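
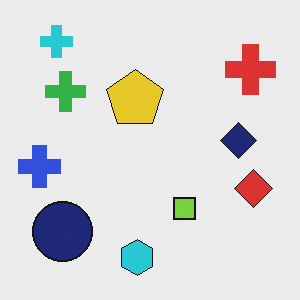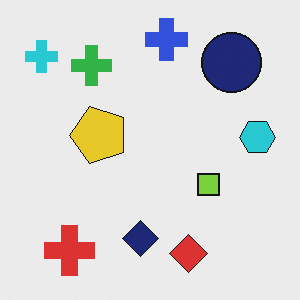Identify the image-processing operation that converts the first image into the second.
The image was transposed (reflected across the top-left ↔ bottom-right diagonal).

Shapes have swapped their row and column positions — what was in the top-right is now in the bottom-left — a diagonal reflection.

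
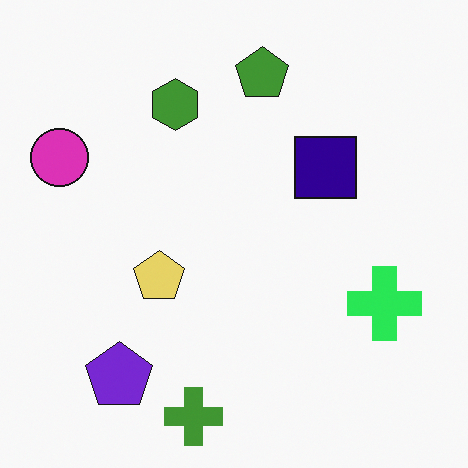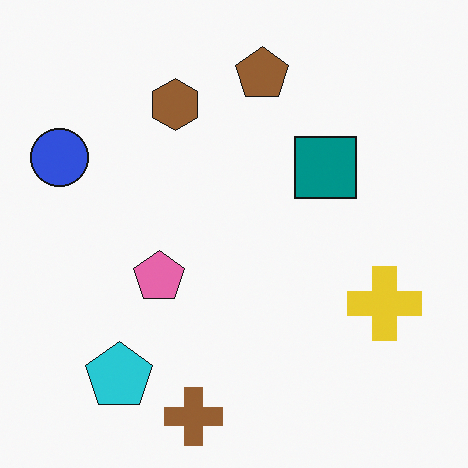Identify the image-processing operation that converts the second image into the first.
It was hue-shifted by a moderate amount.

Every shape's color has rotated by the same amount around the hue wheel — a uniform hue shift.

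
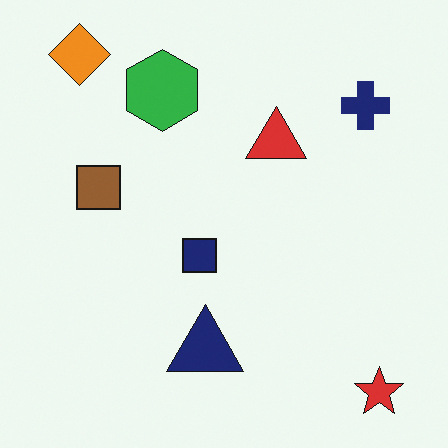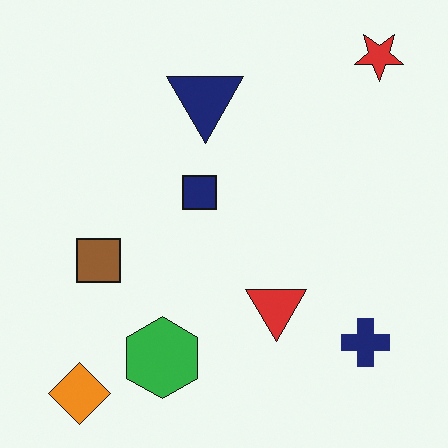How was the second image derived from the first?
Flipped vertically (top ↔ bottom).

The orange diamond is in the top-left of the first image and the bottom-left of the second — shapes on opposite sides of the horizontal midline have swapped in a mirror flip.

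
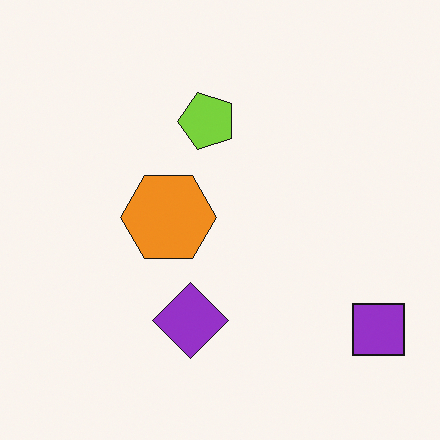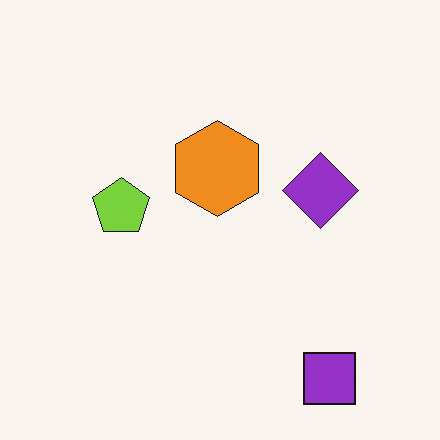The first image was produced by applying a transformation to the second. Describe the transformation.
It was transposed (reflected across the top-left ↔ bottom-right diagonal).

Shapes have swapped their row and column positions — what was in the top-right is now in the bottom-left — a diagonal reflection.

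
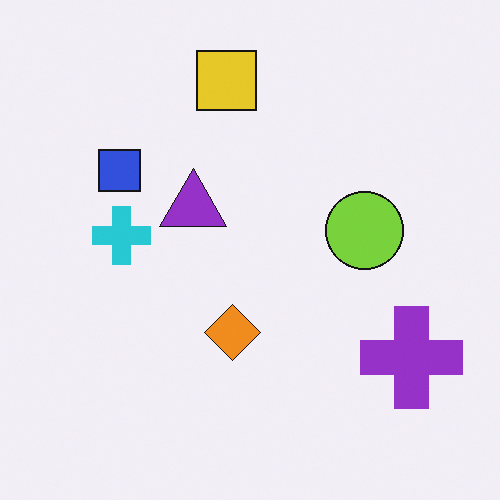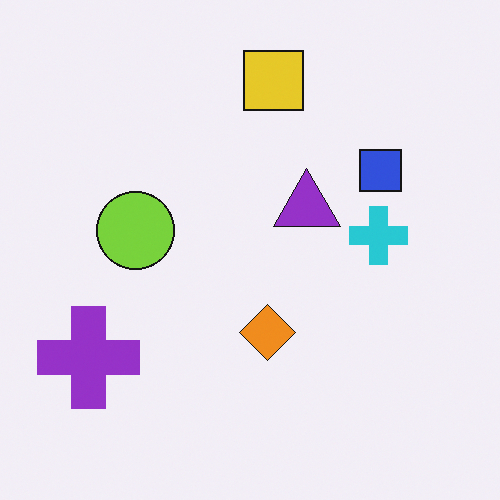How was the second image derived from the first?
Flipped horizontally (left ↔ right).

The purple cross is in the bottom-right of the first image and the bottom-left of the second — shapes on opposite sides of the vertical midline have swapped in a mirror flip.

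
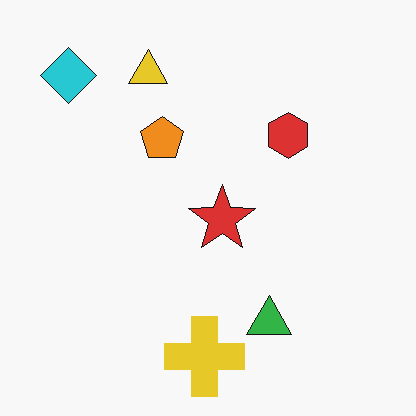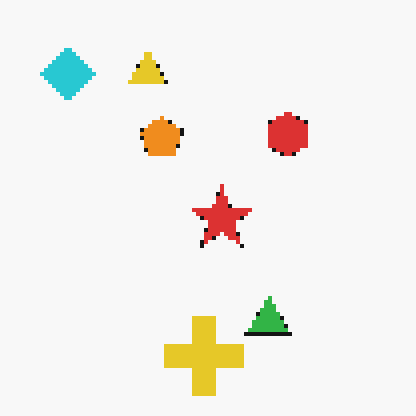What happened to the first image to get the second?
Mildly pixelated.

Shapes are reduced to large square blocks; fine edges and outlines are lost — a downscale-then-upscale (mosaic) effect.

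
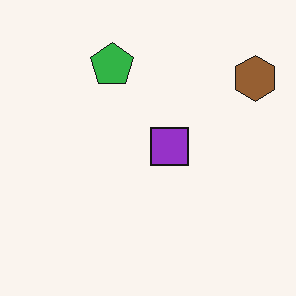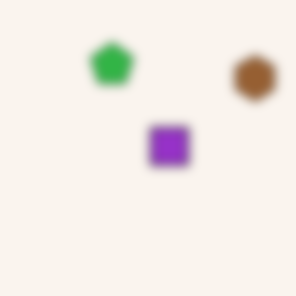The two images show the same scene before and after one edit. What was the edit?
Heavily blurred.

Shape edges and outlines are uniformly softened across the whole image.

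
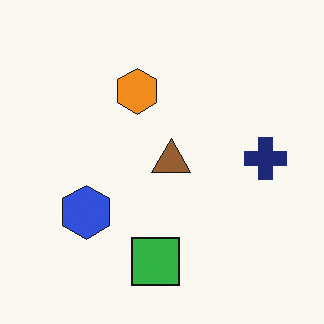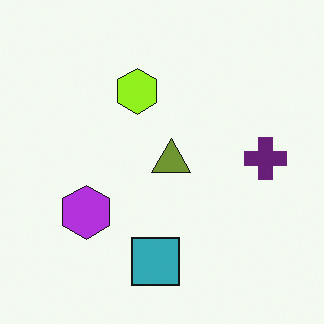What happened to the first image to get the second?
This is the original image hue-shifted by a small amount.

Every shape's color has rotated by the same amount around the hue wheel — a uniform hue shift.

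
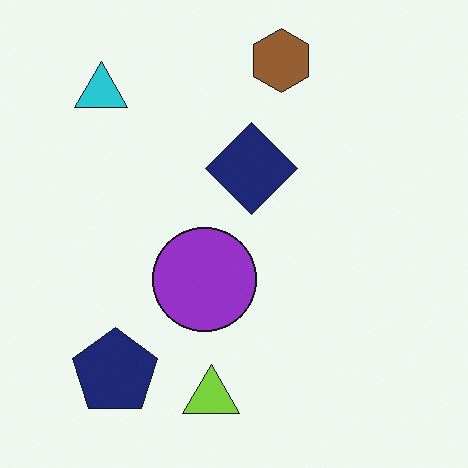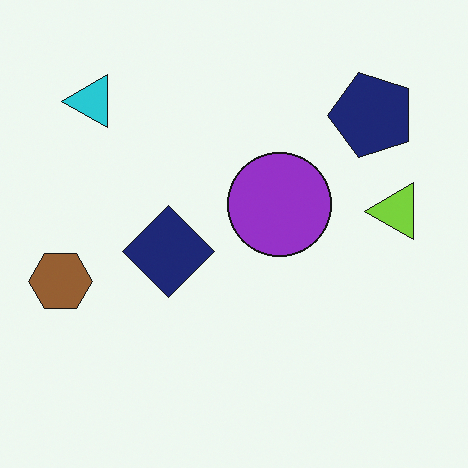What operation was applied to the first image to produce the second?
This is the original image transposed (reflected across the top-left ↔ bottom-right diagonal).

Shapes have swapped their row and column positions — what was in the top-right is now in the bottom-left — a diagonal reflection.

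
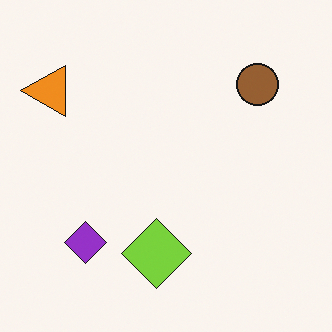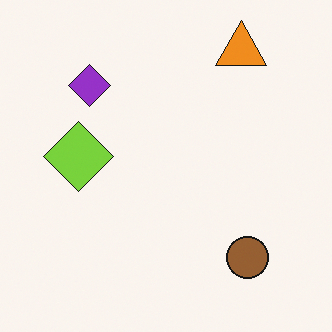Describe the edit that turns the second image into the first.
The image was rotated 90° counter-clockwise.

The orange triangle sits in the top-right of the second image and the top-left of the first — consistent with a whole-image 90° counter-clockwise rotation.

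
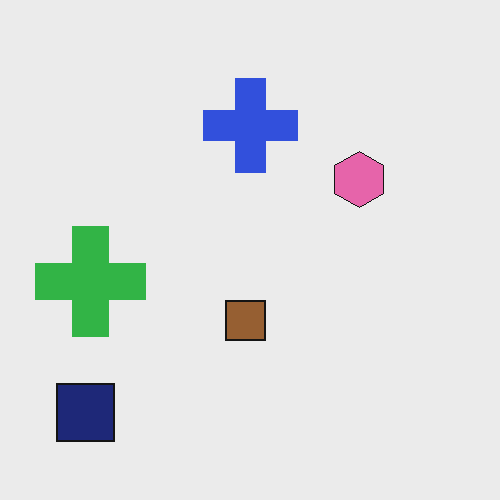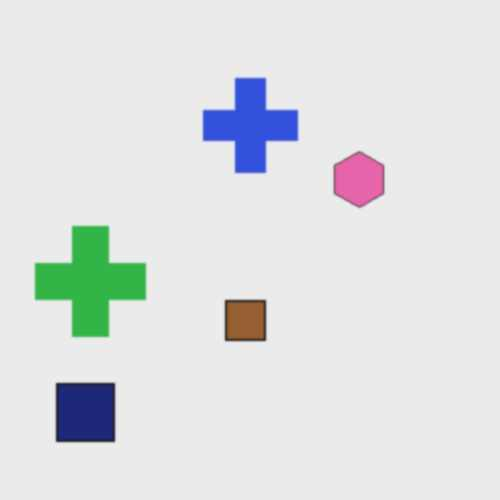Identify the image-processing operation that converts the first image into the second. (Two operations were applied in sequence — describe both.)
The second image is the first slightly softened, then JPEG-compressed with visible artifacts.

Shape edges and outlines are uniformly softened across the whole image. Blocky 8×8 compression artifacts appear around shape edges and the flat background shows ringing — characteristic JPEG degradation.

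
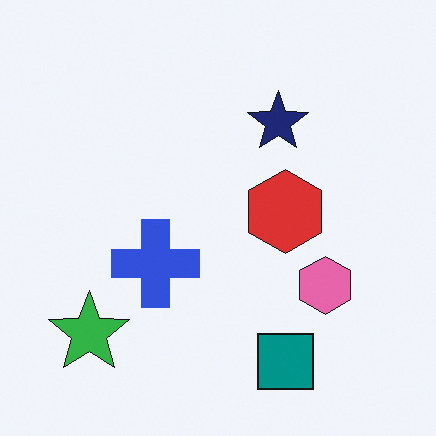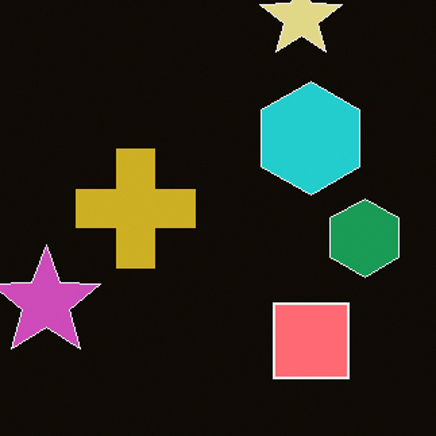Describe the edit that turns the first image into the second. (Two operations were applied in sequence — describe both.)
The image was cropped to a modestly smaller region and rescaled, then color-inverted (negative).

The visible shapes are larger and the field of view is narrower; shapes near the original edges may be partly or wholly outside the frame — a crop-and-rescale. The light background has become dark and every shape's color is its complement — a photographic negative.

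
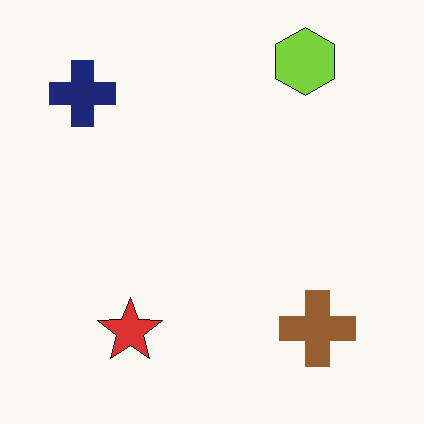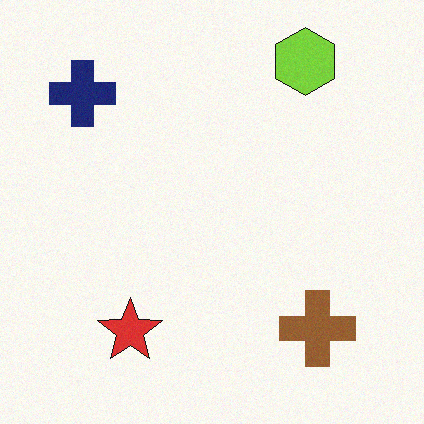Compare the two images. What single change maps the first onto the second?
Degraded with a light layer of grain.

Random speckle covers the whole image, including the flat background.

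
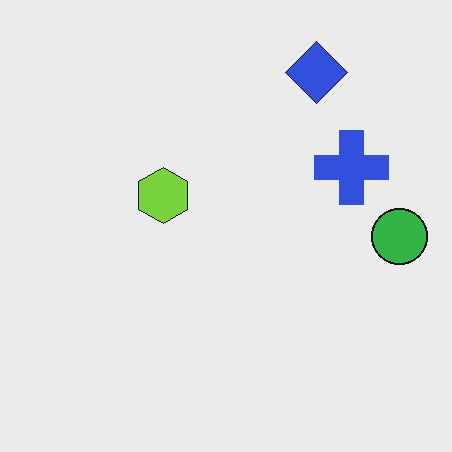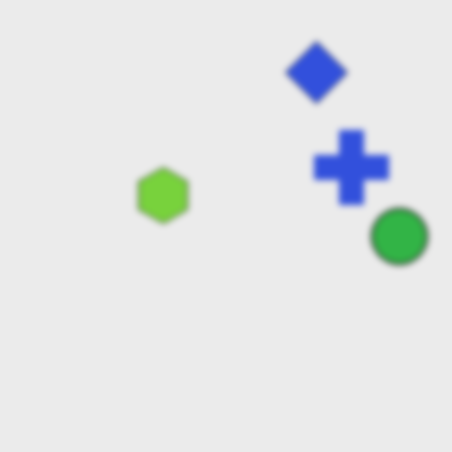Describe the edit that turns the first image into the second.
The transformation is: noticeably gaussian-blurred.

Shape edges and outlines are uniformly softened across the whole image.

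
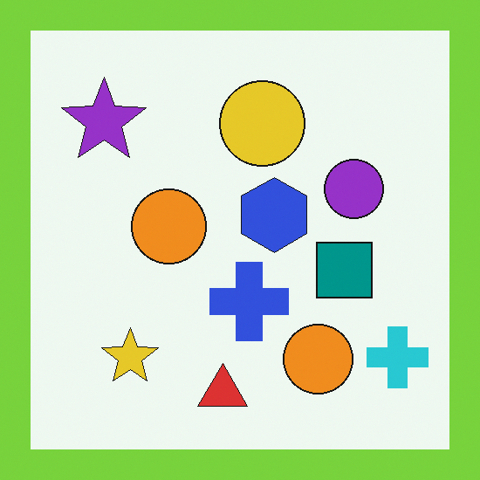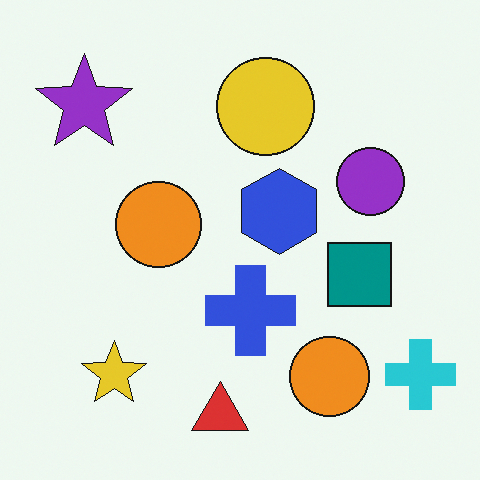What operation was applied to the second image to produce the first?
This is the original image framed with a lime border.

A solid lime frame runs around the edge of the first image, with the content slightly shrunk inside it.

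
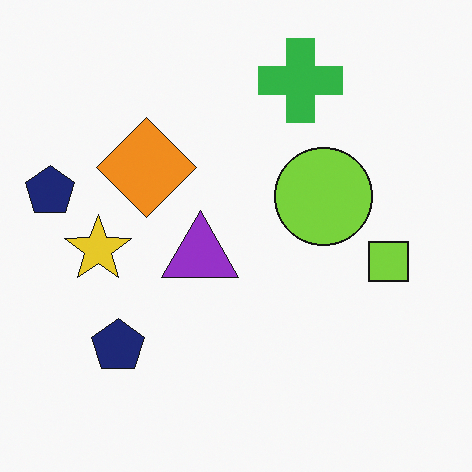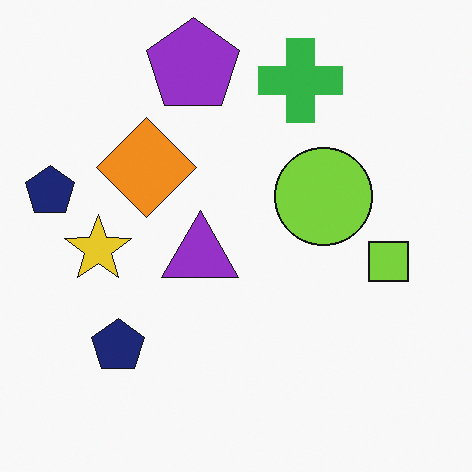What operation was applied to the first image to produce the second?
The transformation is: overlaid with an additional purple pentagon.

A purple pentagon appears in the second image that is absent from the first.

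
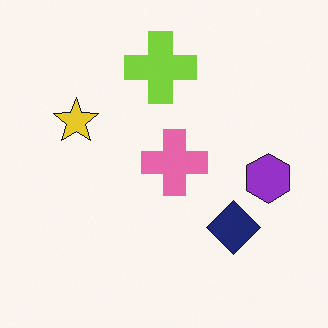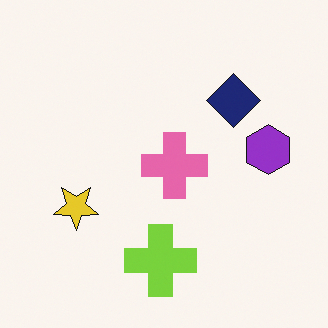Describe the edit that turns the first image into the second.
It was flipped vertically (top ↔ bottom).

The lime cross is in the top of the first image and the bottom of the second — shapes on opposite sides of the horizontal midline have swapped in a mirror flip.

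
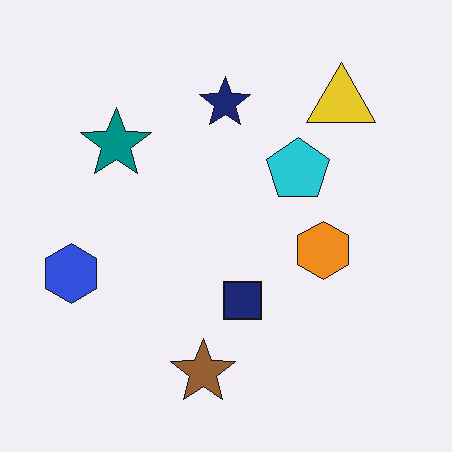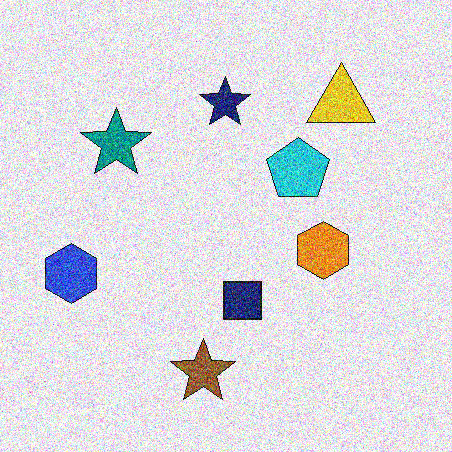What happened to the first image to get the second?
The transformation is: degraded with a thick layer of grain.

Random speckle covers the whole image, including the flat background.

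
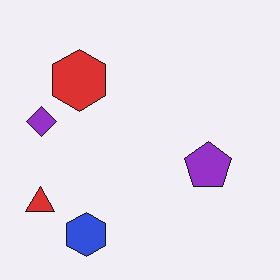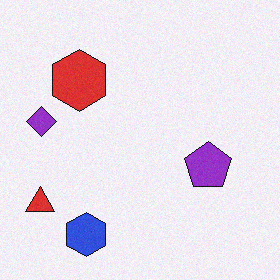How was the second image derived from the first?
The transformation is: degraded with subtle gaussian noise.

Random speckle covers the whole image, including the flat background.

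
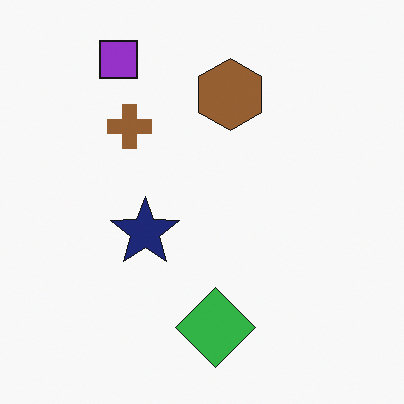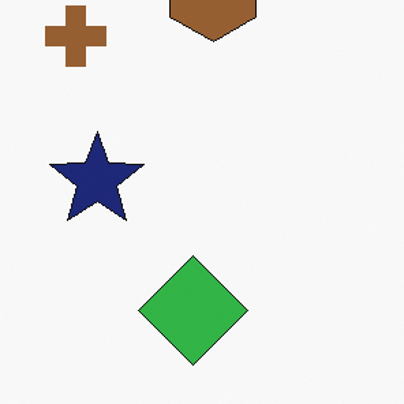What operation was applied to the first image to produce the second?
This is the original image cropped to a modestly smaller region and rescaled.

The visible shapes are larger and the field of view is narrower; shapes near the original edges may be partly or wholly outside the frame — a crop-and-rescale.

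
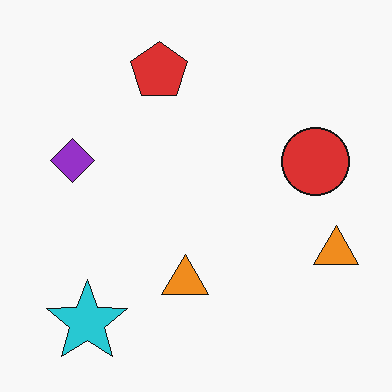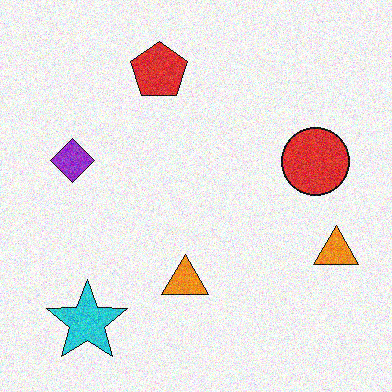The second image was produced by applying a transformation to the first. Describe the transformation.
This is the original image degraded with moderate additive noise.

Random speckle covers the whole image, including the flat background.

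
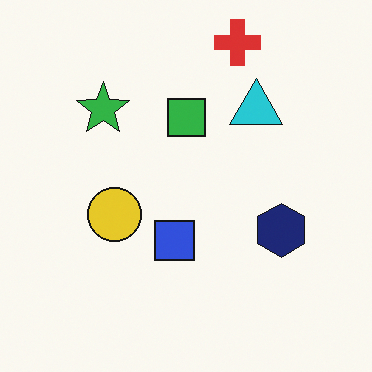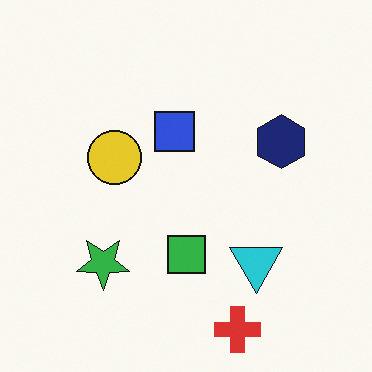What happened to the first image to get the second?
This is the original image flipped vertically (top ↔ bottom).

The red cross is in the top of the first image and the bottom of the second — shapes on opposite sides of the horizontal midline have swapped in a mirror flip.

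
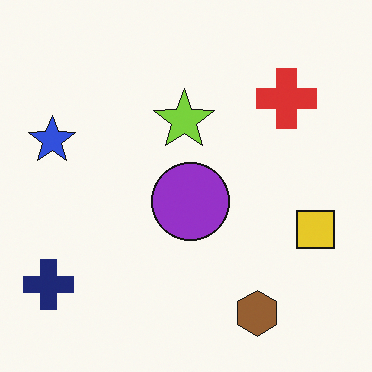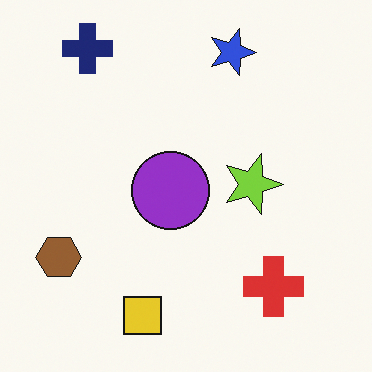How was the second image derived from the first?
It was rotated 90° clockwise.

The navy cross sits in the bottom-left of the first image and the top-left of the second — consistent with a whole-image 90° clockwise rotation.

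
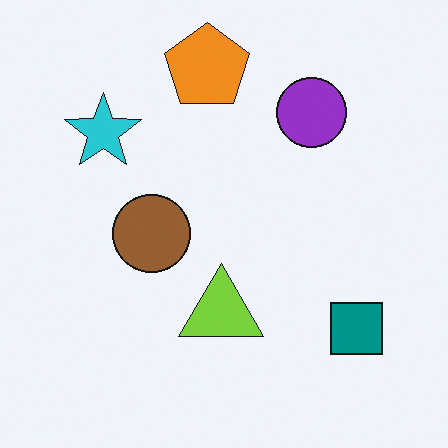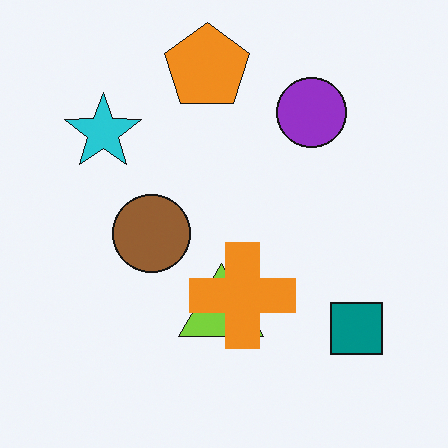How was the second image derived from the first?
Overlaid with an additional orange cross.

An orange cross appears in the second image that is absent from the first.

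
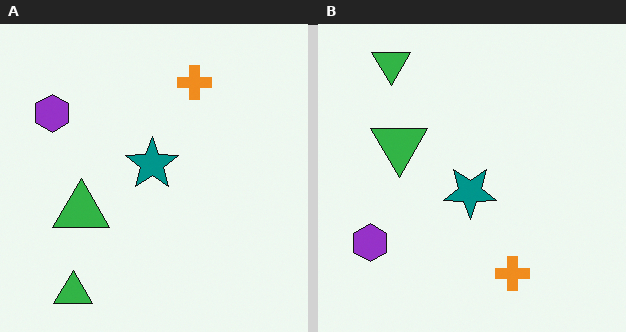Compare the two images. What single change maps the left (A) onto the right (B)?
The right (B) image is the left (A) flipped vertically (top ↔ bottom).

The orange cross is in the top of the left (A) image and the bottom of the right (B) — shapes on opposite sides of the horizontal midline have swapped in a mirror flip.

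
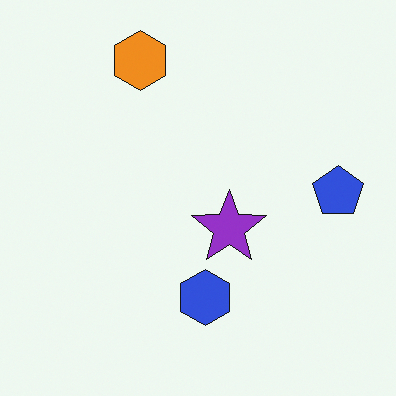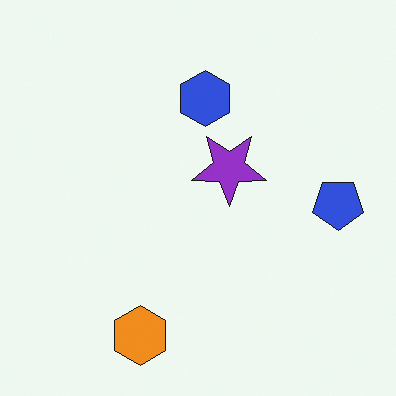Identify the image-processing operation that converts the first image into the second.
The second image is the first flipped vertically (top ↔ bottom).

The orange hexagon is in the top of the first image and the bottom of the second — shapes on opposite sides of the horizontal midline have swapped in a mirror flip.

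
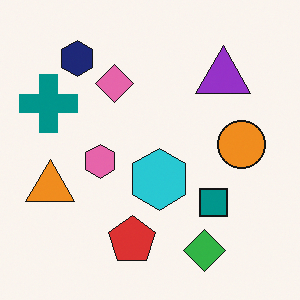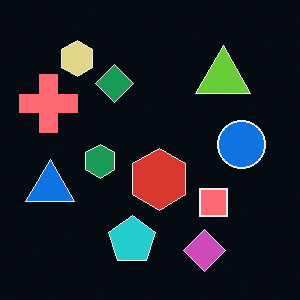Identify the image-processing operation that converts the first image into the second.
The transformation is: color-inverted (negative).

The light background has become dark and every shape's color is its complement — a photographic negative.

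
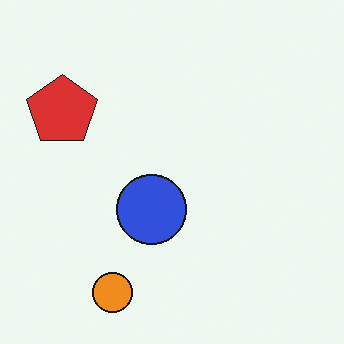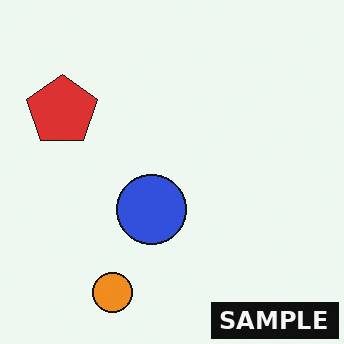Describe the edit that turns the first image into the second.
It was watermarked with the text "SAMPLE" in the lower-right corner.

A dark label reading "SAMPLE" appears in the lower-right corner.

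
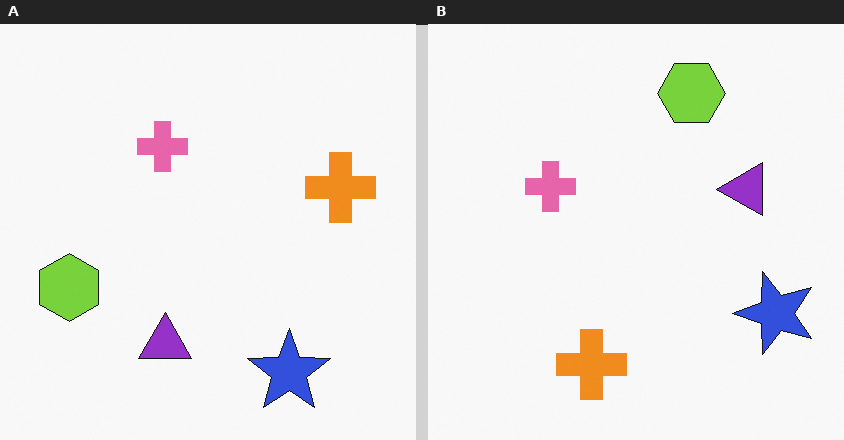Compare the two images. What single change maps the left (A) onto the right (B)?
This is the original image transposed (reflected across the top-left ↔ bottom-right diagonal).

Shapes have swapped their row and column positions — what was in the top-right is now in the bottom-left — a diagonal reflection.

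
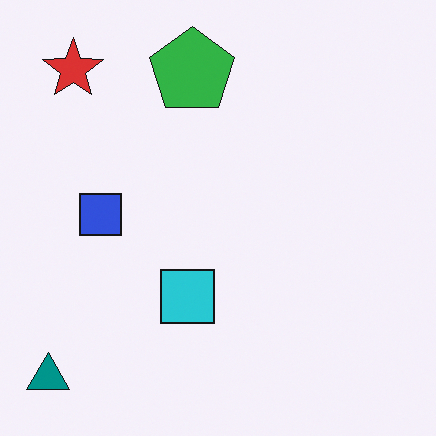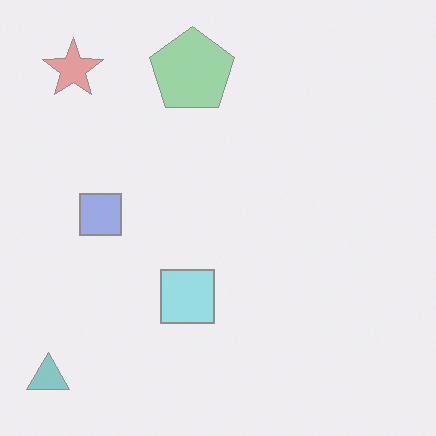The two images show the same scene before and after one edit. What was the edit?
The second image is the first washed out (contrast reduced).

Tones are pushed toward mid-grey across the whole image — a global contrast change.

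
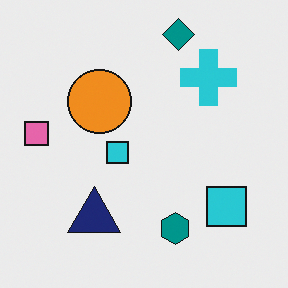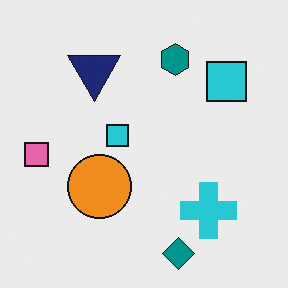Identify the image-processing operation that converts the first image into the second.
The transformation is: flipped vertically (top ↔ bottom).

The teal diamond is in the top of the first image and the bottom of the second — shapes on opposite sides of the horizontal midline have swapped in a mirror flip.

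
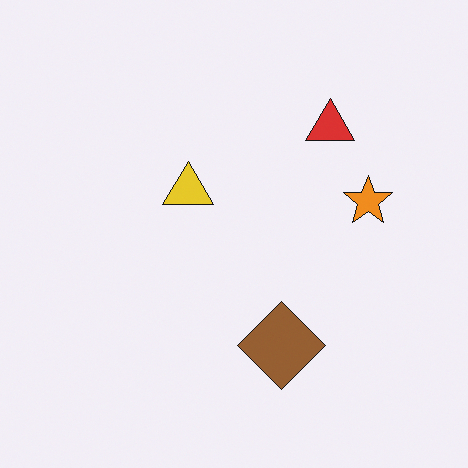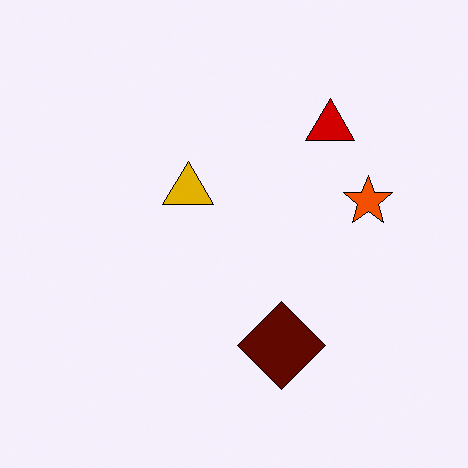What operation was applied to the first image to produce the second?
This is the original image boosted in contrast.

Tones are pushed away from mid-grey across the whole image — a global contrast change.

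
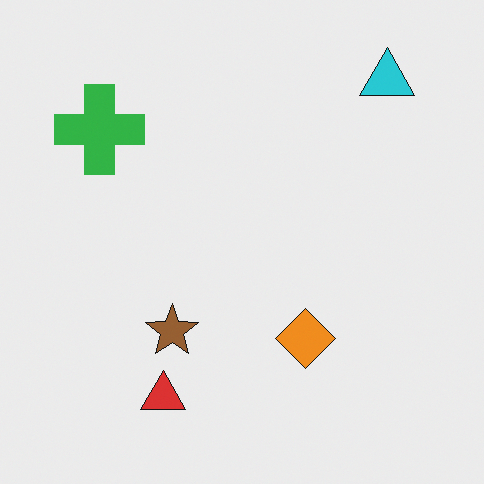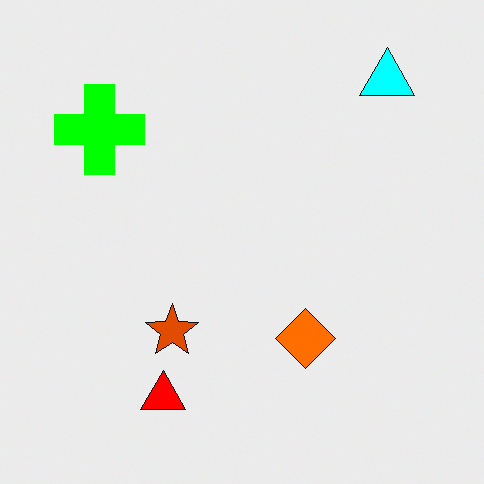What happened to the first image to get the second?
This is the original image made much more vivid (saturation change).

All colors are more vivid — a global saturation change.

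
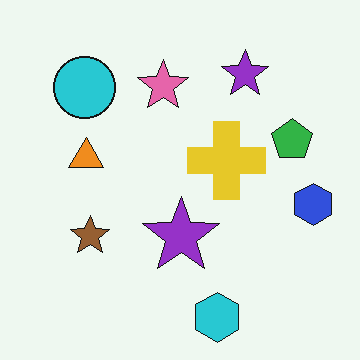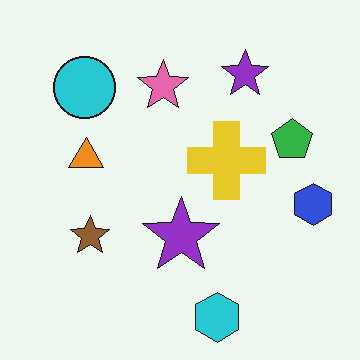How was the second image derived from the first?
JPEG-compressed with visible artifacts.

Blocky 8×8 compression artifacts appear around shape edges and the flat background shows ringing — characteristic JPEG degradation.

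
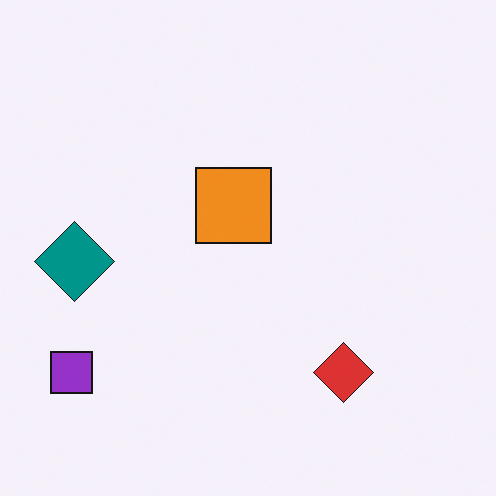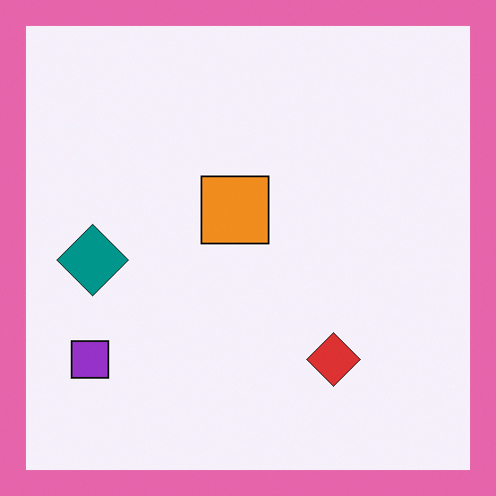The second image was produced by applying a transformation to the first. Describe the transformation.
The image was framed with a pink border.

A solid pink frame runs around the edge of the second image, with the content slightly shrunk inside it.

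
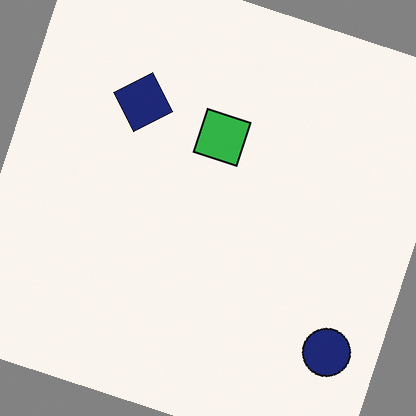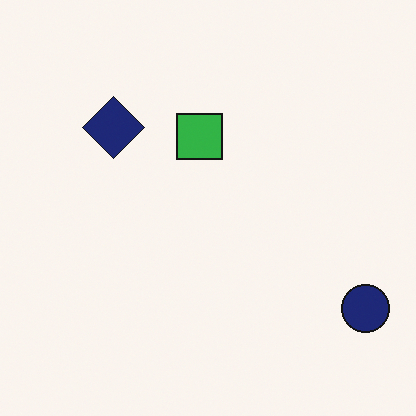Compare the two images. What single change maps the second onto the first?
The image was rotated clockwise by a moderate amount.

Every shape is tilted by the same angle and the image corners show triangular fill wedges — a whole-image rotation by a non-right angle.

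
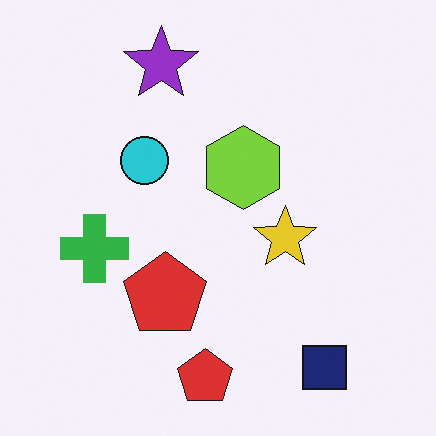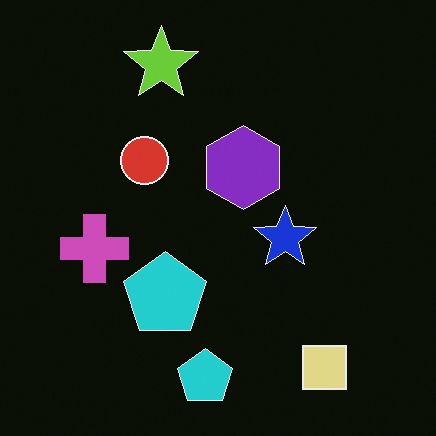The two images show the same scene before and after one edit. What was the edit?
The image was color-inverted (negative).

The light background has become dark and every shape's color is its complement — a photographic negative.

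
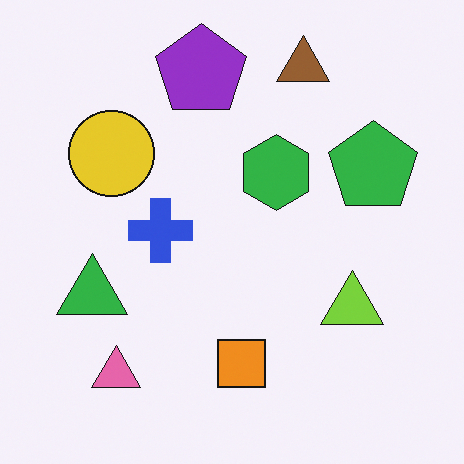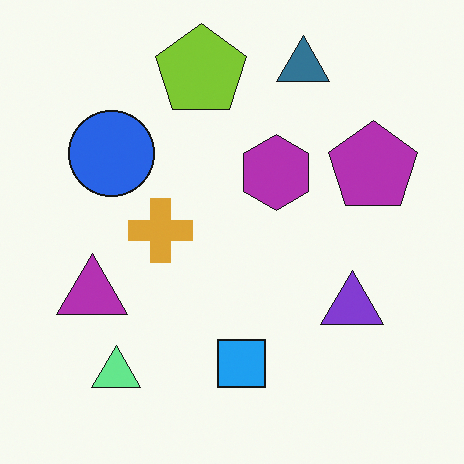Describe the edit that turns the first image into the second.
This is the original image hue-shifted through roughly half the color wheel.

Every shape's color has rotated by the same amount around the hue wheel — a uniform hue shift.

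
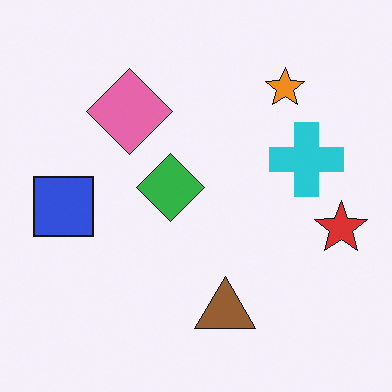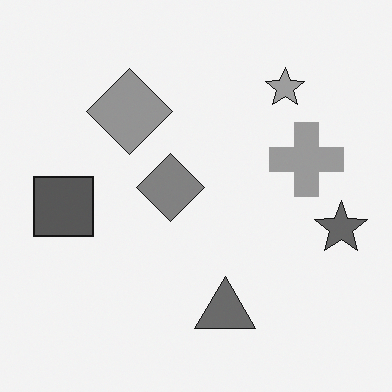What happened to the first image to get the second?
The image was converted to grayscale.

All color is removed — every shape is now a shade of grey.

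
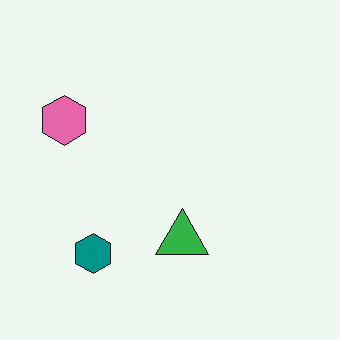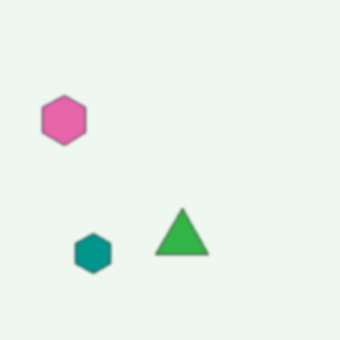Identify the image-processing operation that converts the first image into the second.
This is the original image lightly blurred.

Shape edges and outlines are uniformly softened across the whole image.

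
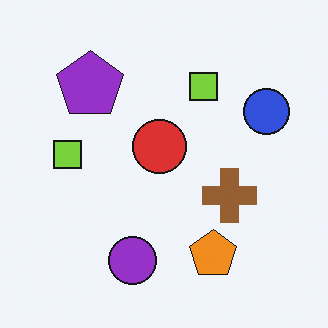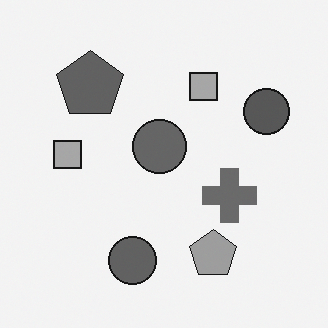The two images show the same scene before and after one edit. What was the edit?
This is the original image converted to grayscale.

All color is removed — every shape is now a shade of grey.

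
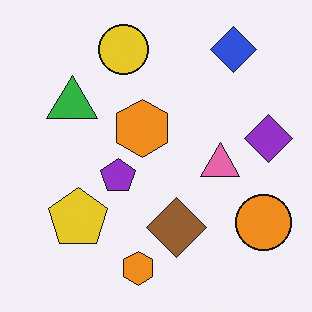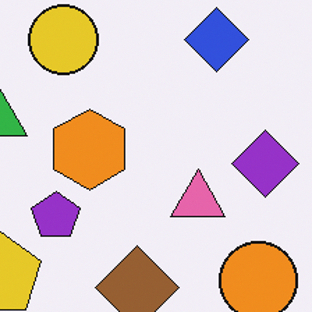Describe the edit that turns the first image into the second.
The transformation is: cropped to a modestly smaller region and rescaled.

The visible shapes are larger and the field of view is narrower; shapes near the original edges may be partly or wholly outside the frame — a crop-and-rescale.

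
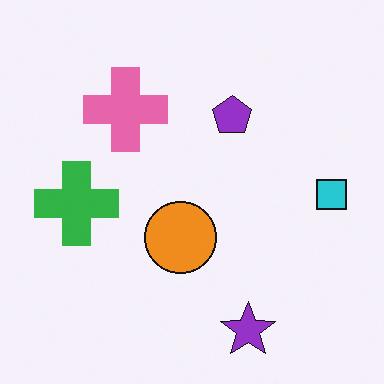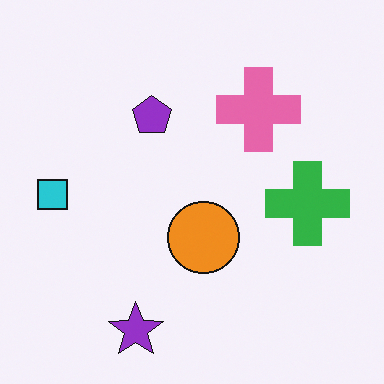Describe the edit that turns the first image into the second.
Flipped horizontally (left ↔ right).

The cyan square is in the right of the first image and the left of the second — shapes on opposite sides of the vertical midline have swapped in a mirror flip.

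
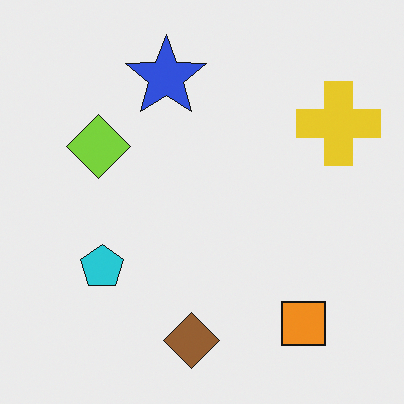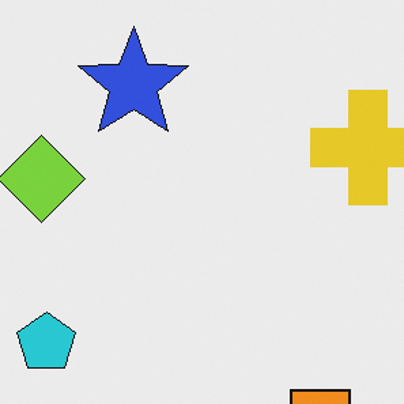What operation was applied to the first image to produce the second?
It was cropped to a modestly smaller region and rescaled.

The visible shapes are larger and the field of view is narrower; shapes near the original edges may be partly or wholly outside the frame — a crop-and-rescale.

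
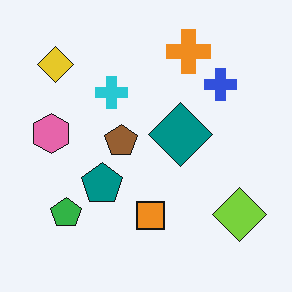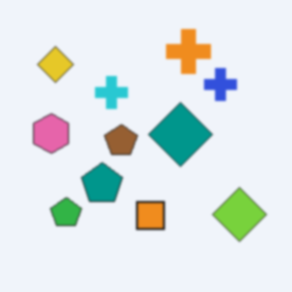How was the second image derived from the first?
This is the original image given a subtle gaussian blur.

Shape edges and outlines are uniformly softened across the whole image.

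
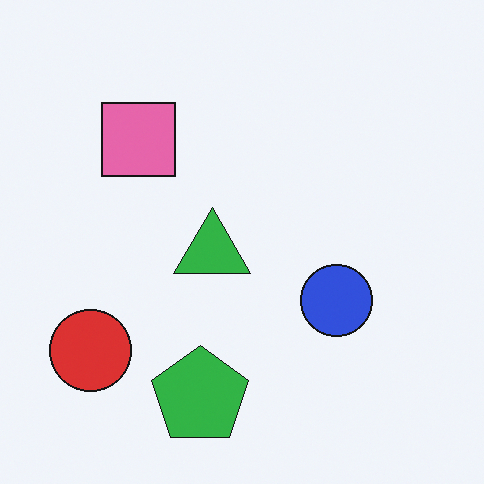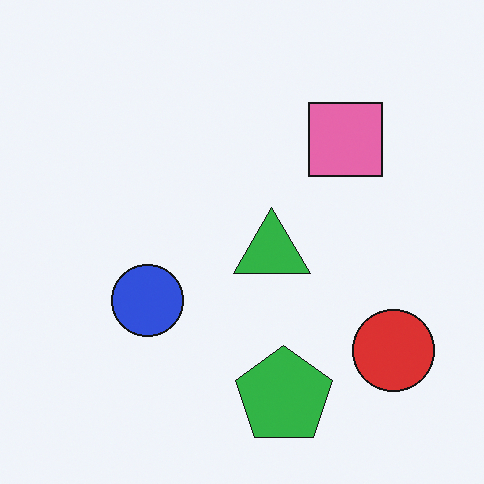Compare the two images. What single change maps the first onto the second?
This is the original image flipped horizontally (left ↔ right).

The red circle is in the bottom-left of the first image and the bottom-right of the second — shapes on opposite sides of the vertical midline have swapped in a mirror flip.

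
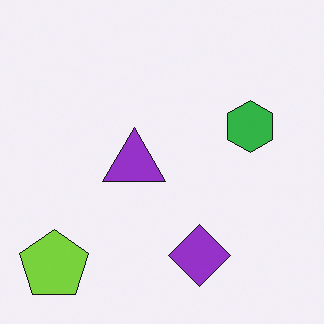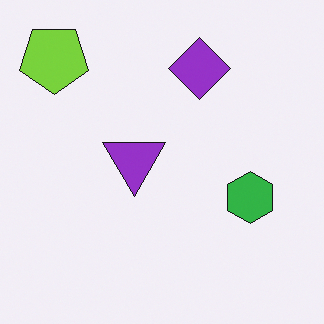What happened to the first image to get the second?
The image was flipped vertically (top ↔ bottom).

The lime pentagon is in the bottom-left of the first image and the top-left of the second — shapes on opposite sides of the horizontal midline have swapped in a mirror flip.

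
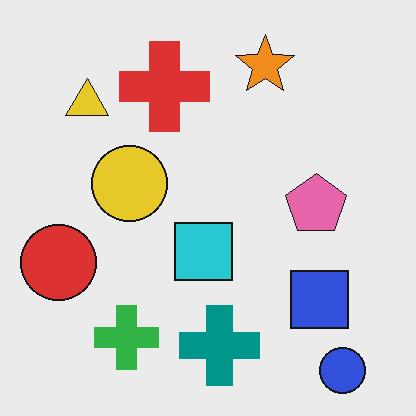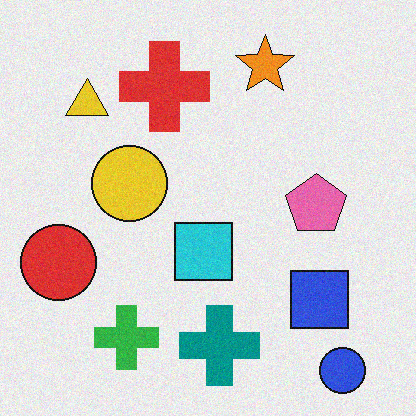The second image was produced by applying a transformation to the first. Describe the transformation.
This is the original image degraded with light additive noise.

Random speckle covers the whole image, including the flat background.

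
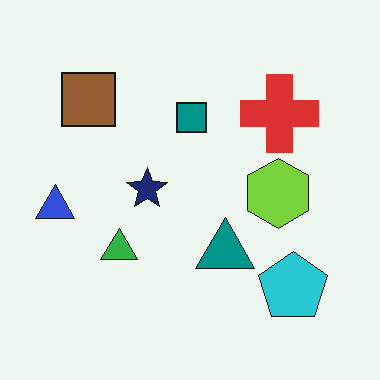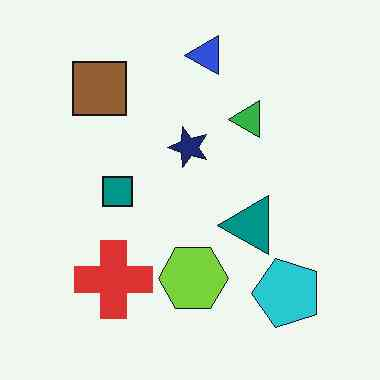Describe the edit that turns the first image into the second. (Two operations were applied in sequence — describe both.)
It was transposed (reflected across the top-left ↔ bottom-right diagonal), then JPEG-compressed with visible artifacts.

Shapes have swapped their row and column positions — what was in the top-right is now in the bottom-left — a diagonal reflection. Blocky 8×8 compression artifacts appear around shape edges and the flat background shows ringing — characteristic JPEG degradation.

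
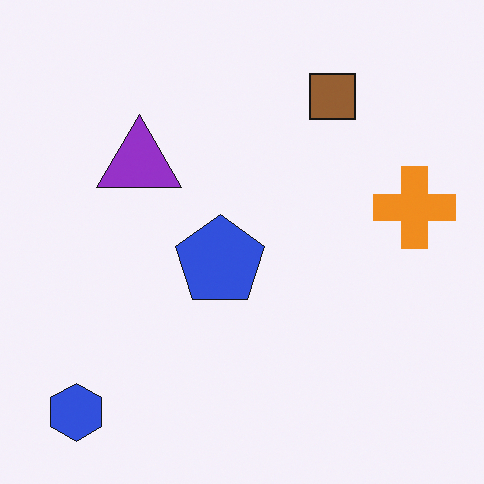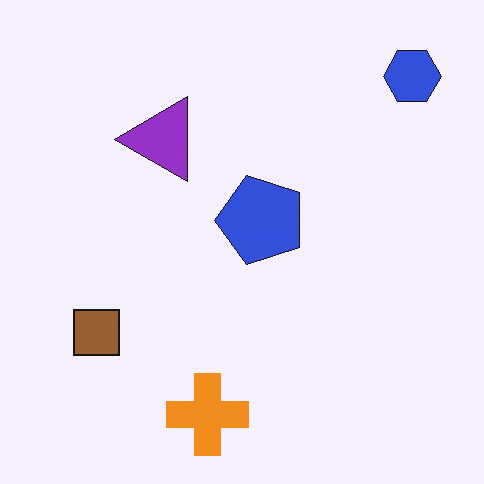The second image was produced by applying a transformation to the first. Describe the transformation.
It was transposed (reflected across the top-left ↔ bottom-right diagonal).

Shapes have swapped their row and column positions — what was in the top-right is now in the bottom-left — a diagonal reflection.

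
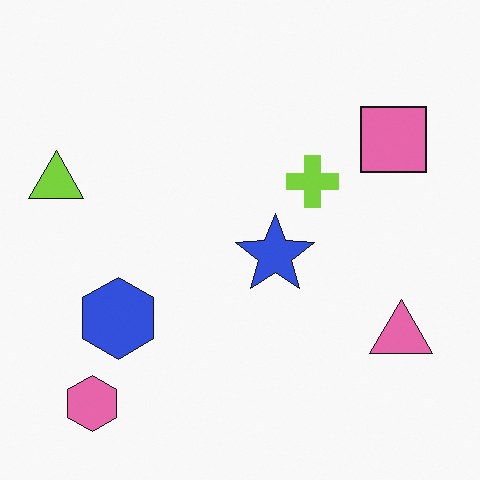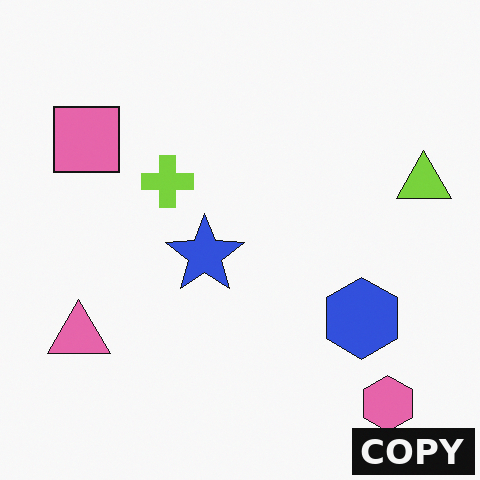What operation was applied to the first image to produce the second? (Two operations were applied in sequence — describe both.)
Flipped horizontally (left ↔ right), then watermarked with the text "COPY" in the lower-right corner.

The lime triangle is in the left of the first image and the right of the second — shapes on opposite sides of the vertical midline have swapped in a mirror flip. A dark label reading "COPY" appears in the lower-right corner.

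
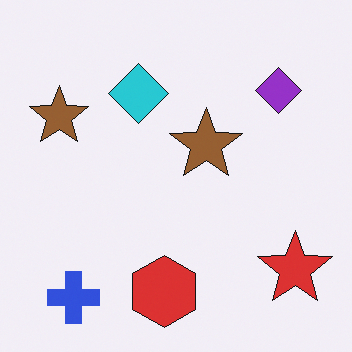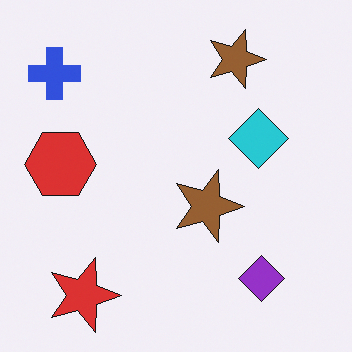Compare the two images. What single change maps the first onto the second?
The image was rotated 90° clockwise.

The blue cross sits in the bottom-left of the first image and the top-left of the second — consistent with a whole-image 90° clockwise rotation.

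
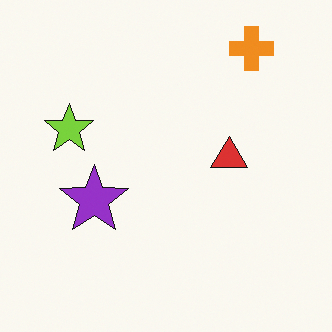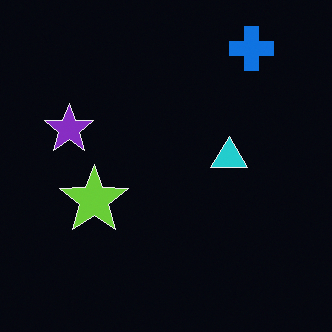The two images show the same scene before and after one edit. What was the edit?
This is the original image color-inverted (negative).

The light background has become dark and every shape's color is its complement — a photographic negative.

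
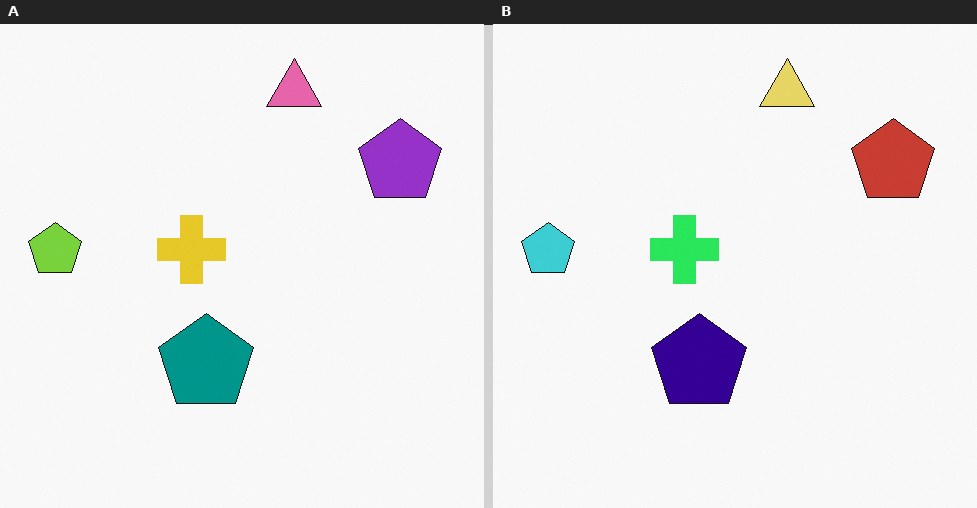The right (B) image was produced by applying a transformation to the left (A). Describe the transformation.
It was hue-shifted through roughly a third of the color wheel.

Every shape's color has rotated by the same amount around the hue wheel — a uniform hue shift.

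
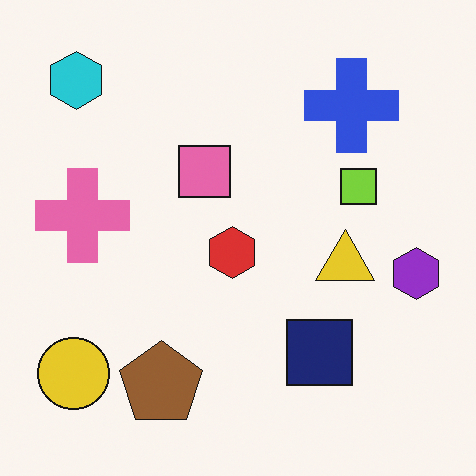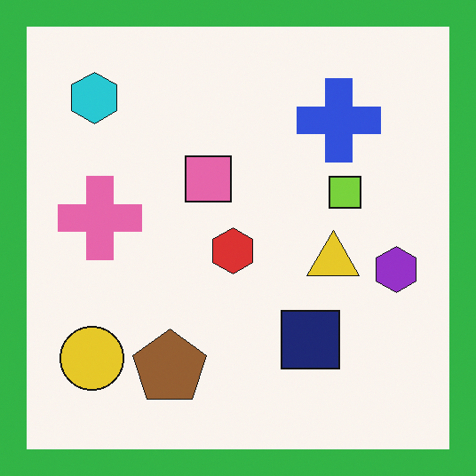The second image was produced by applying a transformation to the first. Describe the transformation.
It was framed with a green border.

A solid green frame runs around the edge of the second image, with the content slightly shrunk inside it.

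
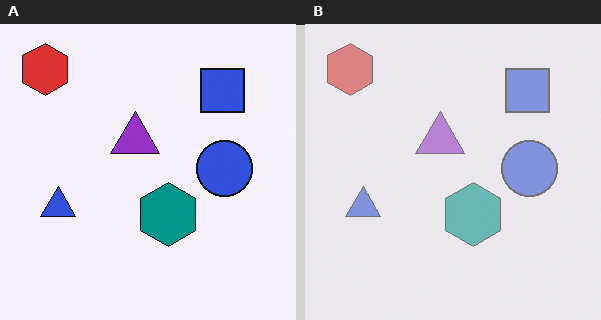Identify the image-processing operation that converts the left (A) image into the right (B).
The transformation is: washed out (contrast reduced).

Tones are pushed toward mid-grey across the whole image — a global contrast change.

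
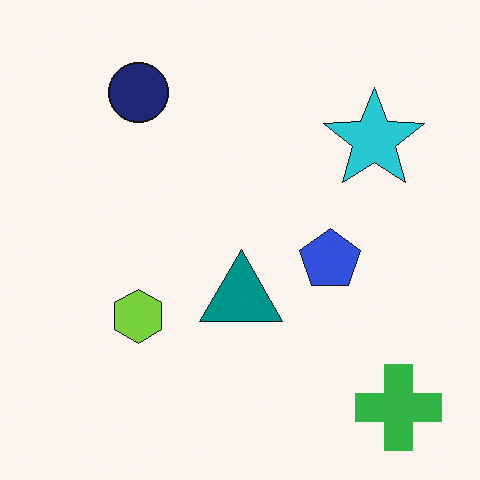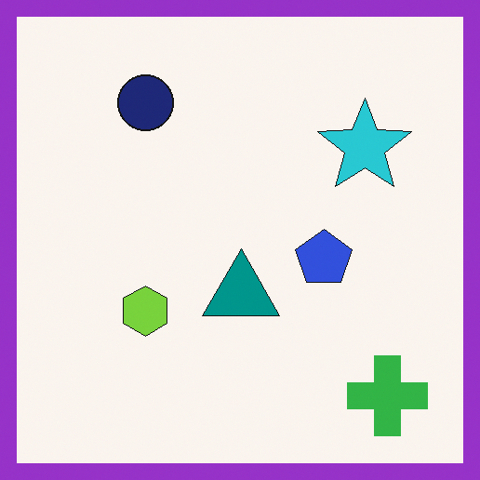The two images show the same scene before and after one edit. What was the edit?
Framed with a purple border.

A solid purple frame runs around the edge of the second image, with the content slightly shrunk inside it.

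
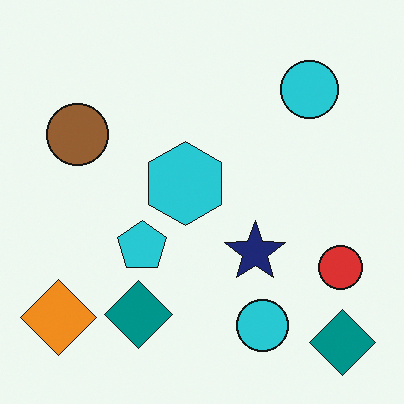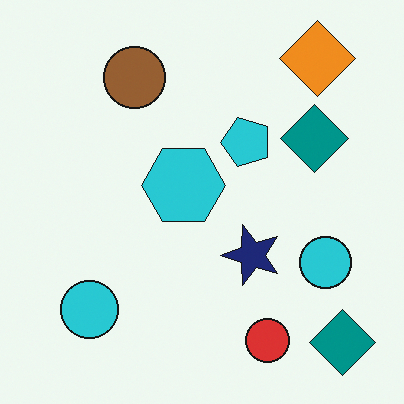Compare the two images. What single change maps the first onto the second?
The second image is the first transposed (reflected across the top-left ↔ bottom-right diagonal).

Shapes have swapped their row and column positions — what was in the top-right is now in the bottom-left — a diagonal reflection.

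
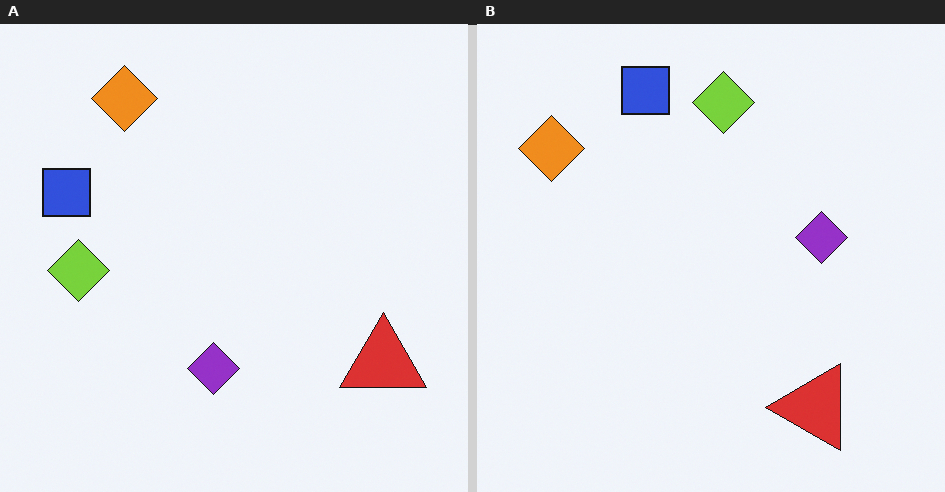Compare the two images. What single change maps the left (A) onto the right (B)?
The image was transposed (reflected across the top-left ↔ bottom-right diagonal).

Shapes have swapped their row and column positions — what was in the top-right is now in the bottom-left — a diagonal reflection.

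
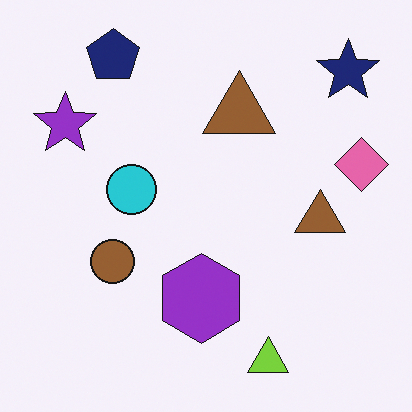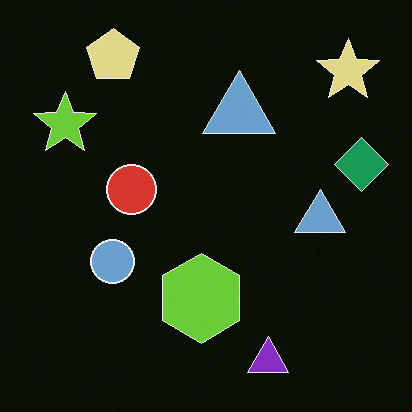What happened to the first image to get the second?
The transformation is: color-inverted (negative).

The light background has become dark and every shape's color is its complement — a photographic negative.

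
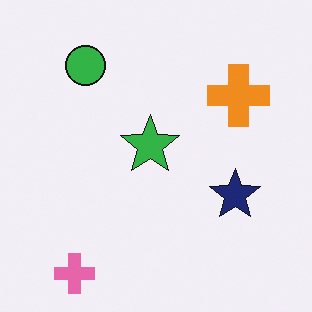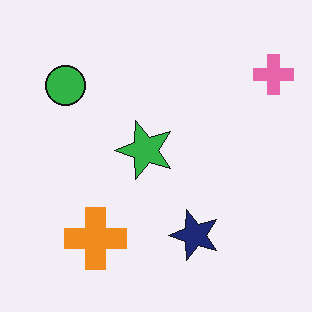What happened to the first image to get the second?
Transposed (reflected across the top-left ↔ bottom-right diagonal).

Shapes have swapped their row and column positions — what was in the top-right is now in the bottom-left — a diagonal reflection.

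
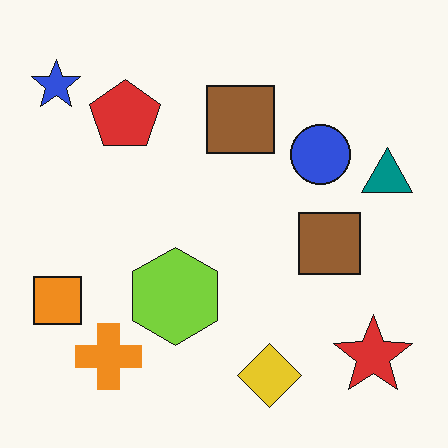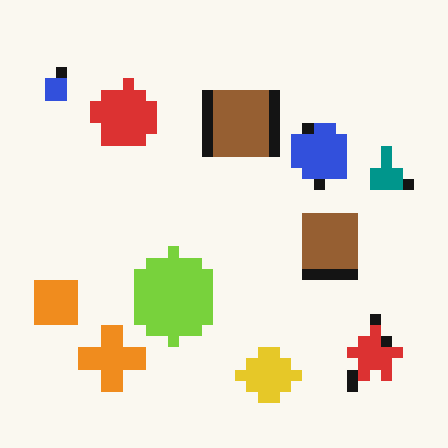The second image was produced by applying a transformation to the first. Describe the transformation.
The second image is the first heavily pixelated into large blocks.

Shapes are reduced to large square blocks; fine edges and outlines are lost — a downscale-then-upscale (mosaic) effect.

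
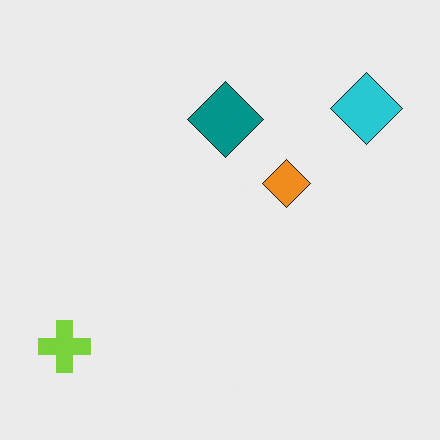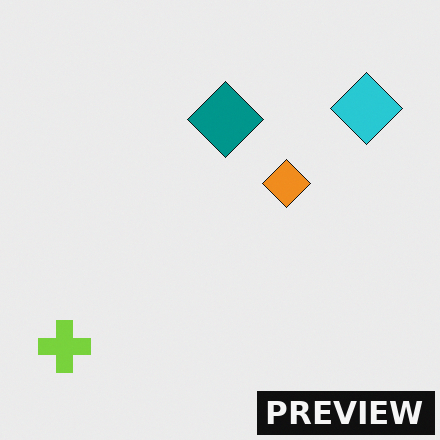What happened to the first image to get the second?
The transformation is: watermarked with the text "PREVIEW" in the lower-right corner.

A dark label reading "PREVIEW" appears in the lower-right corner.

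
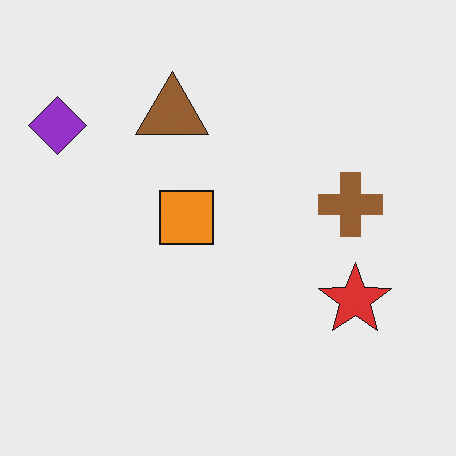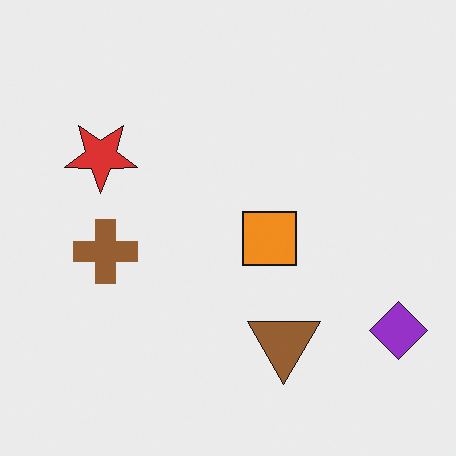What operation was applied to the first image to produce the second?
The image was rotated 180°.

The purple diamond sits in the top-left of the first image and the bottom-right of the second — consistent with a whole-image 180° rotation.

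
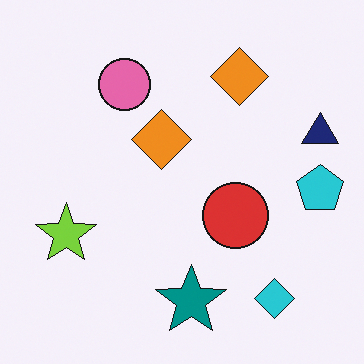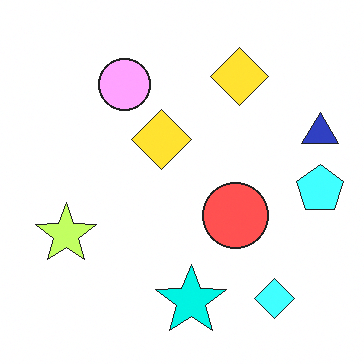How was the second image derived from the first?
It was brightened a lot.

Every pixel — background and shapes alike — is uniformly brightened.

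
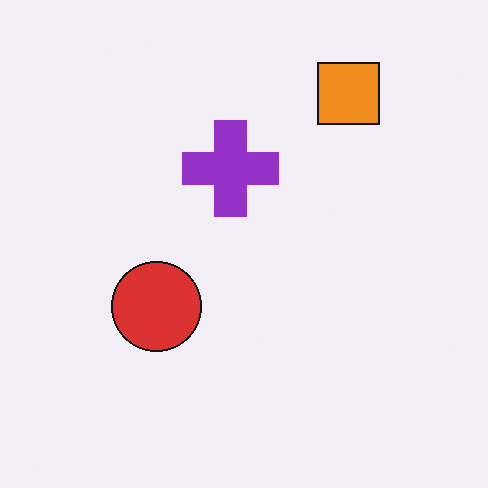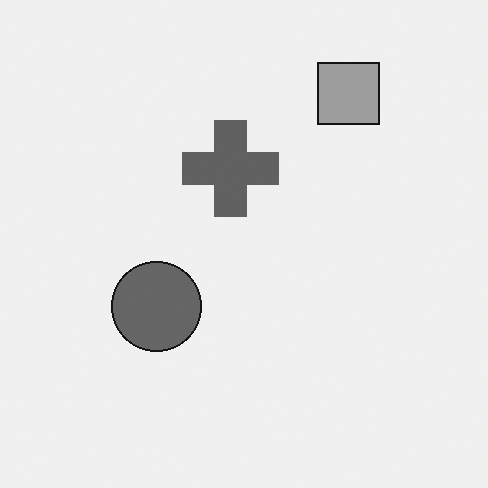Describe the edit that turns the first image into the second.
The second image is the first converted to grayscale.

All color is removed — every shape is now a shade of grey.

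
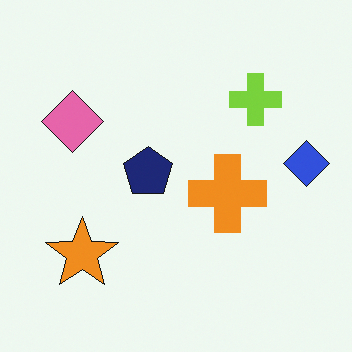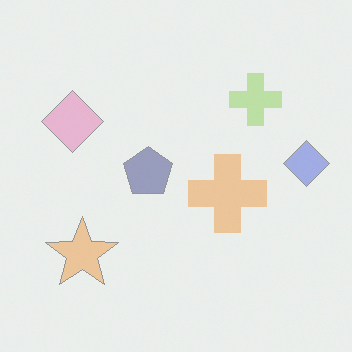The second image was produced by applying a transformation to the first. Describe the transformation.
Given much lower contrast.

Tones are pushed toward mid-grey across the whole image — a global contrast change.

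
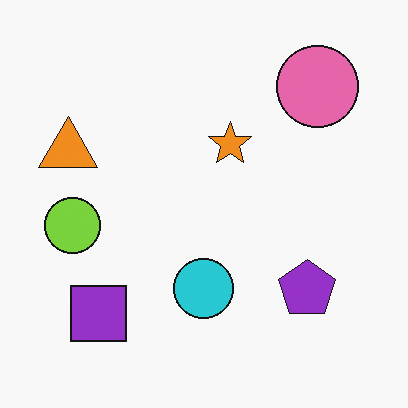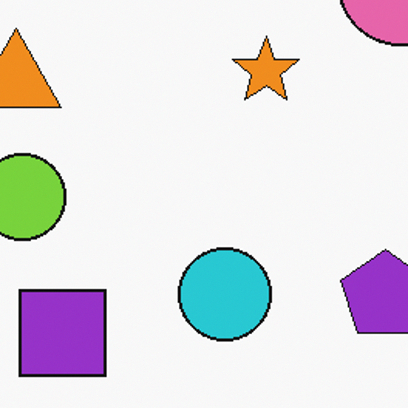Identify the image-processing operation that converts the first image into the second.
This is the original image cropped slightly and scaled back up.

The visible shapes are larger and the field of view is narrower; shapes near the original edges may be partly or wholly outside the frame — a crop-and-rescale.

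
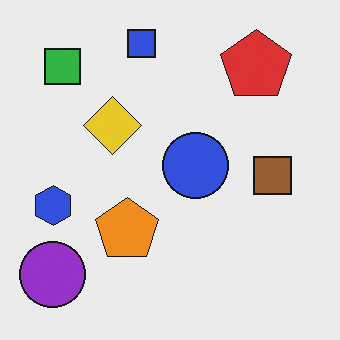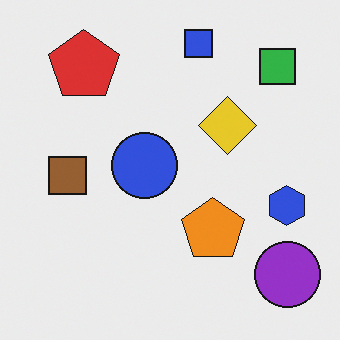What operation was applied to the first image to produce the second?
The second image is the first flipped horizontally (left ↔ right).

The purple circle is in the bottom-left of the first image and the bottom-right of the second — shapes on opposite sides of the vertical midline have swapped in a mirror flip.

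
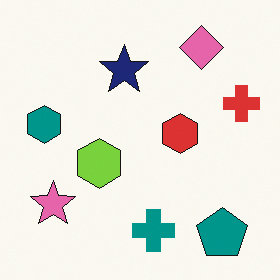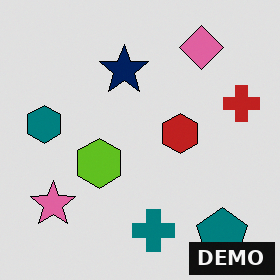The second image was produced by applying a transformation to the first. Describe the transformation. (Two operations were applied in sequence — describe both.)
This is the original image moderately posterized, then watermarked with the text "DEMO" in the lower-right corner.

Each flat color has snapped to a coarser quantized level — most visibly, the near-white background has dropped to a flat grey. A dark label reading "DEMO" appears in the lower-right corner.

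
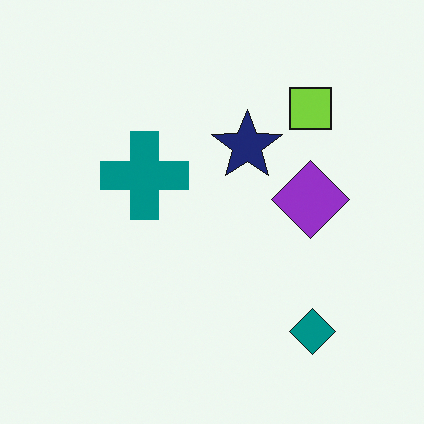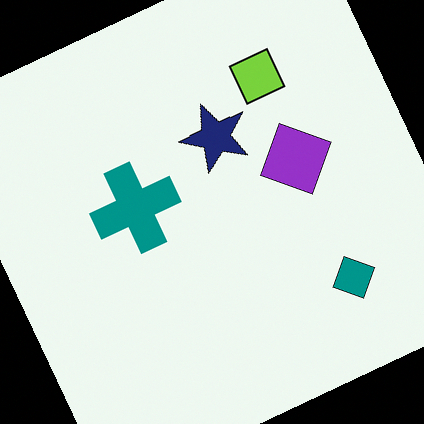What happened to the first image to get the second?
The transformation is: rotated counter-clockwise by a clearly visible amount.

Every shape is tilted by the same angle and the image corners show triangular fill wedges — a whole-image rotation by a non-right angle.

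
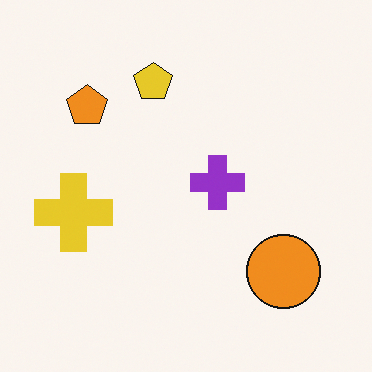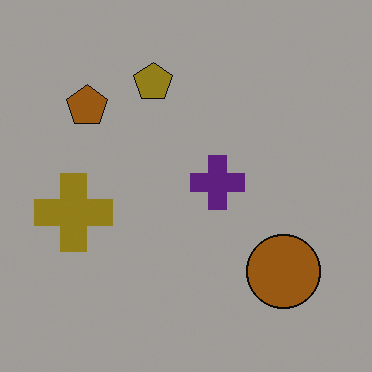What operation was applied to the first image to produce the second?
Noticeably darkened.

Every pixel — background and shapes alike — is uniformly darkened.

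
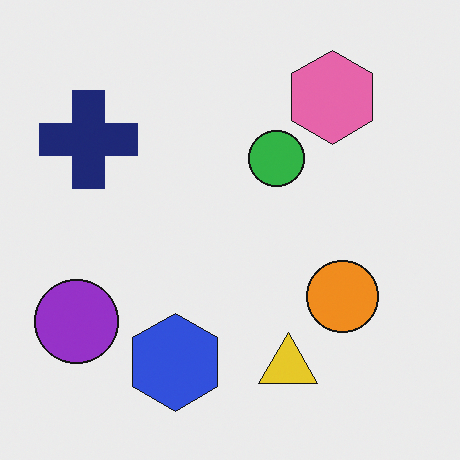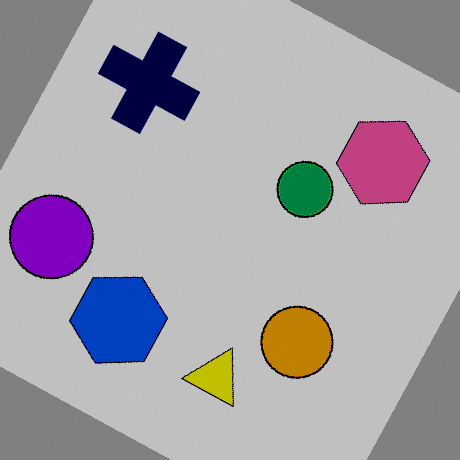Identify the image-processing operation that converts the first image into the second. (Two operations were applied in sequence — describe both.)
This is the original image rotated clockwise by a moderate amount, then heavily posterized to just a handful of flat colors.

Every shape is tilted by the same angle and the image corners show triangular fill wedges — a whole-image rotation by a non-right angle. Each flat color has snapped to a coarser quantized level — most visibly, the near-white background has dropped to a flat grey.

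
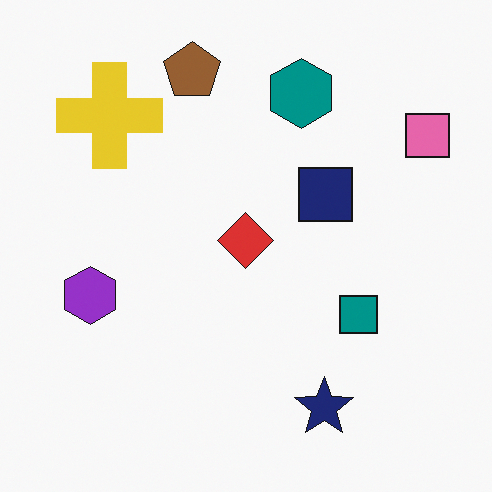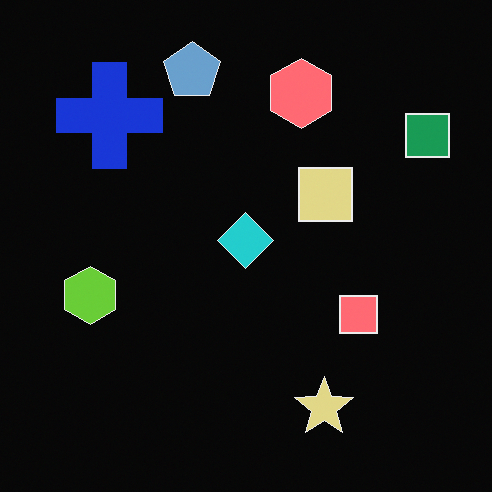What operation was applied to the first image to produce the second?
The second image is the first color-inverted (negative).

The light background has become dark and every shape's color is its complement — a photographic negative.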